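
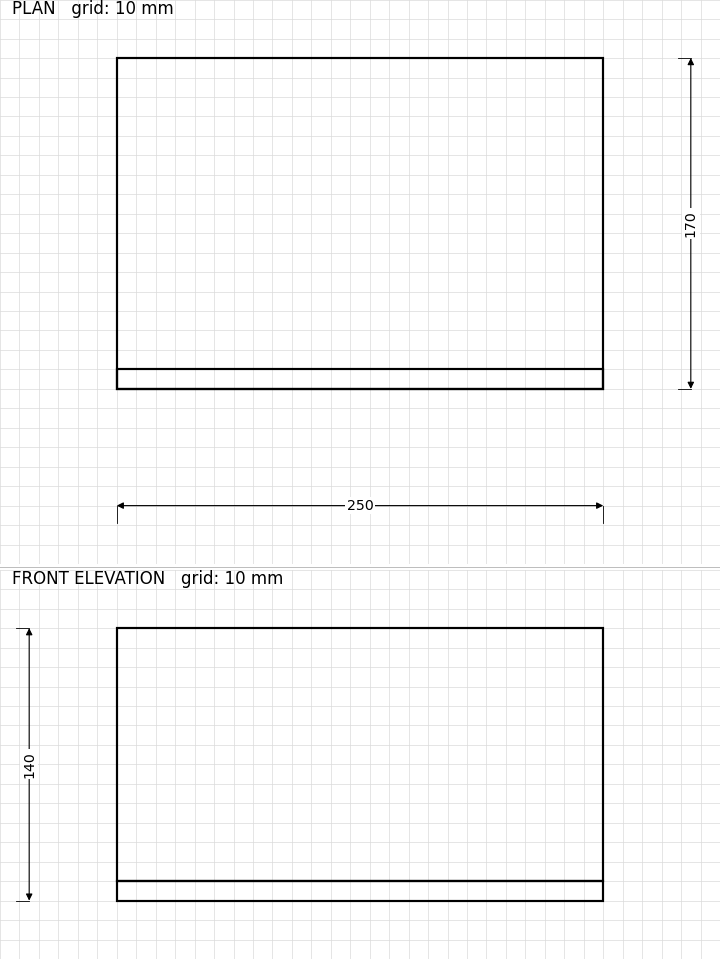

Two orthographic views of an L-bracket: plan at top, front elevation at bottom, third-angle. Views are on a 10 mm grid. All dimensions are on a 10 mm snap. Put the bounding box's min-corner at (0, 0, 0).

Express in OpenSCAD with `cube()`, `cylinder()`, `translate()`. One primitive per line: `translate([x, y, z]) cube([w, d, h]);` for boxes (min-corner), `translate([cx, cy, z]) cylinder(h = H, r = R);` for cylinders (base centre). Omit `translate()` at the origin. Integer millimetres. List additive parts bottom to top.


cube([250, 170, 10]);
translate([0, 0, 10]) cube([250, 10, 130]);


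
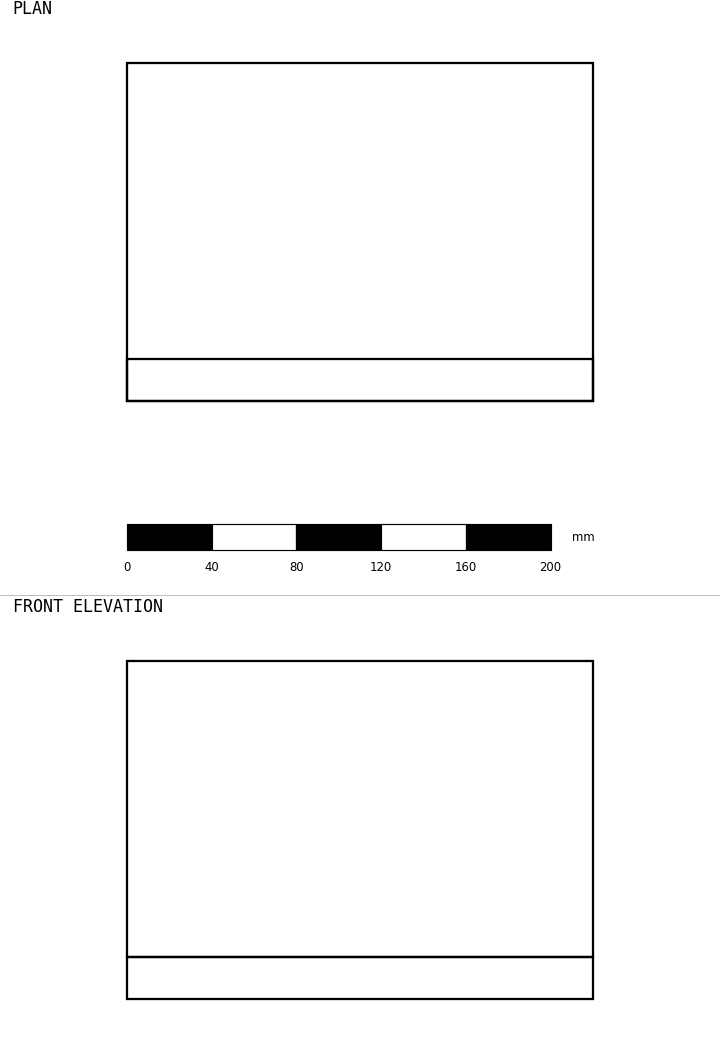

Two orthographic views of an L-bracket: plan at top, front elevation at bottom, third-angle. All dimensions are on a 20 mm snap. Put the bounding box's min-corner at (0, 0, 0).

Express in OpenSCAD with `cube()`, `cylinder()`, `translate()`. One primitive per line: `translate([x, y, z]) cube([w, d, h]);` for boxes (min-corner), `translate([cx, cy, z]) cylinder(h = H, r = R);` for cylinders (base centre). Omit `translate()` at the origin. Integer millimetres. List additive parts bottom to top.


cube([220, 160, 20]);
translate([0, 0, 20]) cube([220, 20, 140]);


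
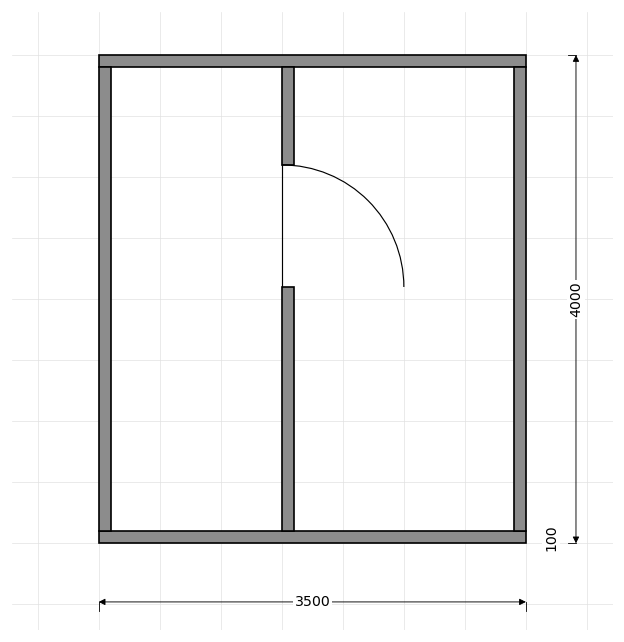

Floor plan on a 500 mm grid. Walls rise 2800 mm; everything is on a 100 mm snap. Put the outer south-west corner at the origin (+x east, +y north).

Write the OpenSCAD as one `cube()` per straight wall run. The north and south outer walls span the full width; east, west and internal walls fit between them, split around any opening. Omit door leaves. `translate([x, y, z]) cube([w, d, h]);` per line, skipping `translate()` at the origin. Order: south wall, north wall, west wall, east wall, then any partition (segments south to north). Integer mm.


cube([3500, 100, 2800]);
translate([0, 3900, 0]) cube([3500, 100, 2800]);
translate([0, 100, 0]) cube([100, 3800, 2800]);
translate([3400, 100, 0]) cube([100, 3800, 2800]);
translate([1500, 100, 0]) cube([100, 2000, 2800]);
translate([1500, 3100, 0]) cube([100, 800, 2800]);


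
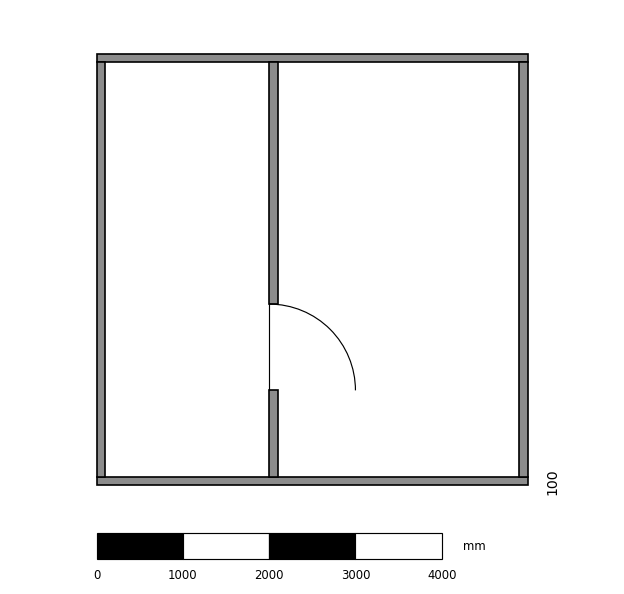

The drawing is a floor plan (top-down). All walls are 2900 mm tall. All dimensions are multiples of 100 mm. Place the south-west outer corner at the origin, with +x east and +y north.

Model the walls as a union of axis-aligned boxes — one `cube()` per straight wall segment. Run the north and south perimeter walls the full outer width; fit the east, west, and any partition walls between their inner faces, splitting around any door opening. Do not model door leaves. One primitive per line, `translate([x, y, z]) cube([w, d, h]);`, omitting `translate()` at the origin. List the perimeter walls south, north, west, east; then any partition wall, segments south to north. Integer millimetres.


cube([5000, 100, 2900]);
translate([0, 4900, 0]) cube([5000, 100, 2900]);
translate([0, 100, 0]) cube([100, 4800, 2900]);
translate([4900, 100, 0]) cube([100, 4800, 2900]);
translate([2000, 100, 0]) cube([100, 1000, 2900]);
translate([2000, 2100, 0]) cube([100, 2800, 2900]);


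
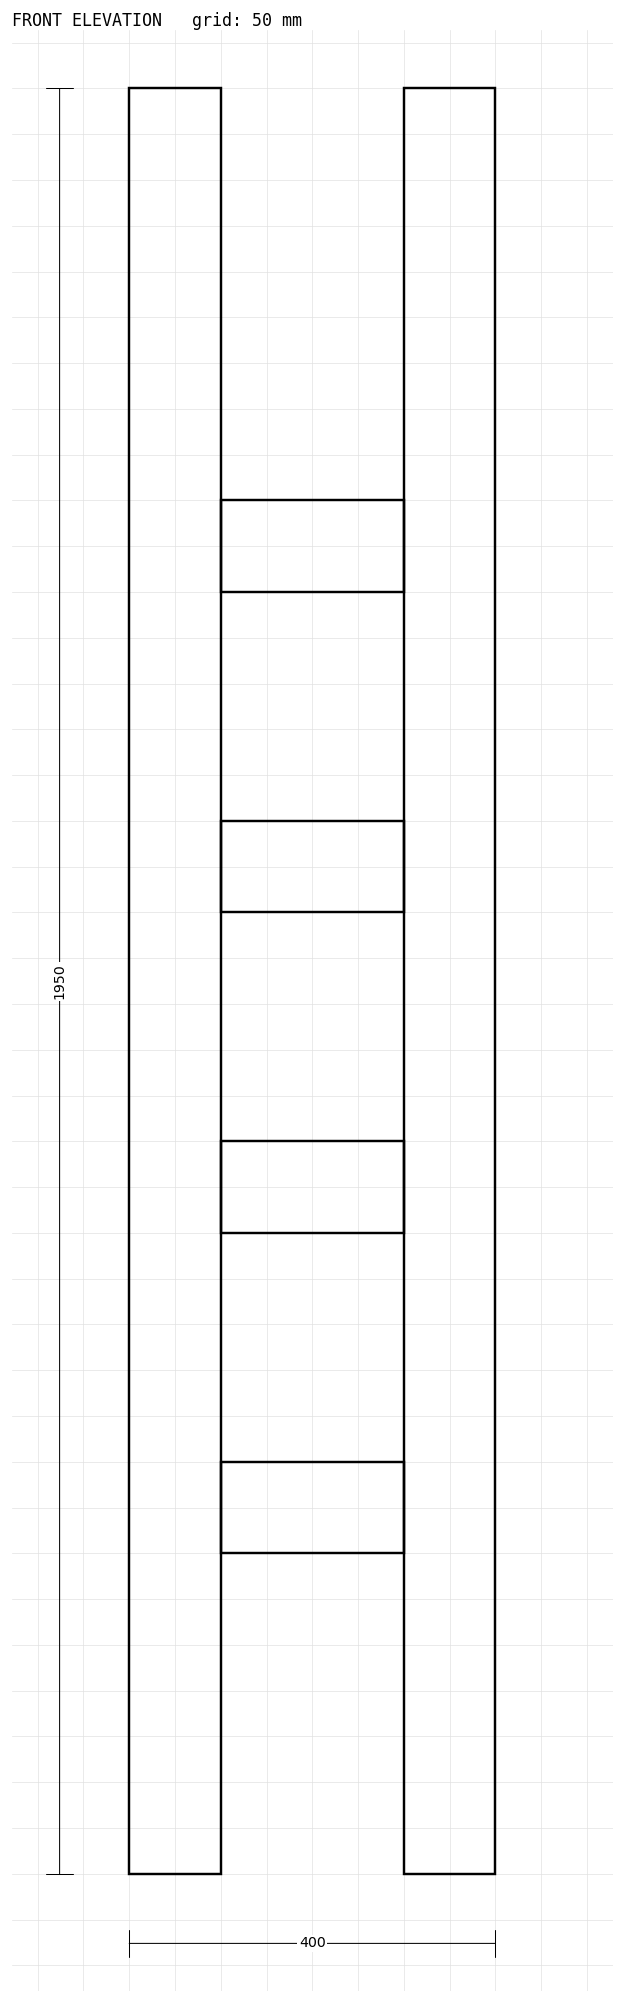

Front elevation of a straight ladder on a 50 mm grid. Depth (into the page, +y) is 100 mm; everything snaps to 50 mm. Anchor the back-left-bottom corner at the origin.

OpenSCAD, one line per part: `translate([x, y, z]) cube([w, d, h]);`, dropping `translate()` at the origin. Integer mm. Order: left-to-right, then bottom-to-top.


cube([100, 100, 1950]);
translate([100, 0, 350]) cube([200, 100, 100]);
translate([100, 0, 700]) cube([200, 100, 100]);
translate([100, 0, 1050]) cube([200, 100, 100]);
translate([100, 0, 1400]) cube([200, 100, 100]);
translate([300, 0, 0]) cube([100, 100, 1950]);


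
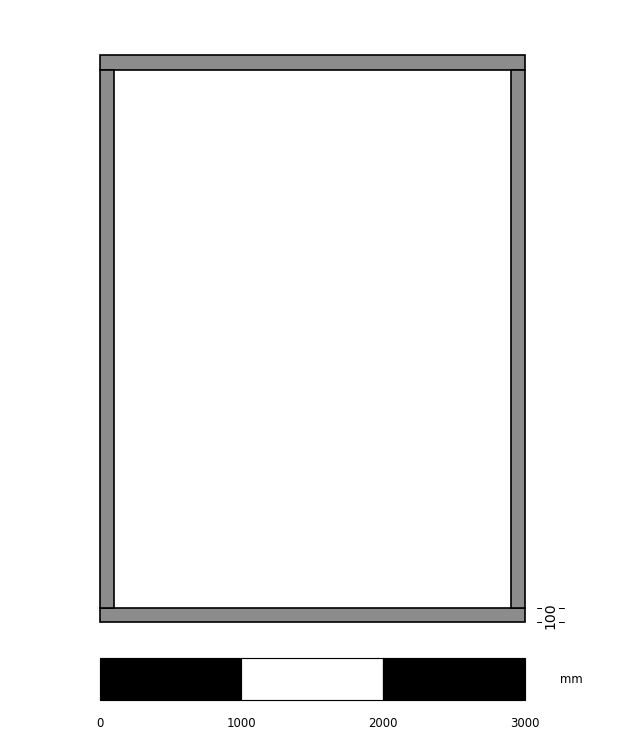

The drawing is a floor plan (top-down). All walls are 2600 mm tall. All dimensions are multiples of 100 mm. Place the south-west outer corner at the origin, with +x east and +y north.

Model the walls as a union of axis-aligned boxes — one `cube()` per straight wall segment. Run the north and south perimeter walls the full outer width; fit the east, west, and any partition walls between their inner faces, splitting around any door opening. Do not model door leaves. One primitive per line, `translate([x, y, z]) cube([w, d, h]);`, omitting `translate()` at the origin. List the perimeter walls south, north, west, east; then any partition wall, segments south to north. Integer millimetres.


cube([3000, 100, 2600]);
translate([0, 3900, 0]) cube([3000, 100, 2600]);
translate([0, 100, 0]) cube([100, 3800, 2600]);
translate([2900, 100, 0]) cube([100, 3800, 2600]);


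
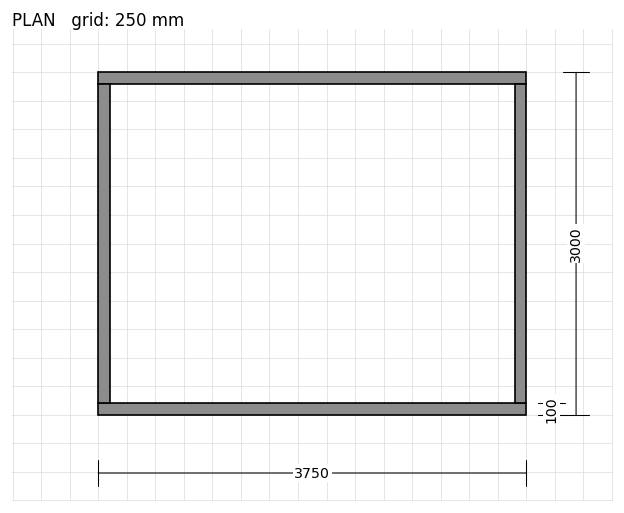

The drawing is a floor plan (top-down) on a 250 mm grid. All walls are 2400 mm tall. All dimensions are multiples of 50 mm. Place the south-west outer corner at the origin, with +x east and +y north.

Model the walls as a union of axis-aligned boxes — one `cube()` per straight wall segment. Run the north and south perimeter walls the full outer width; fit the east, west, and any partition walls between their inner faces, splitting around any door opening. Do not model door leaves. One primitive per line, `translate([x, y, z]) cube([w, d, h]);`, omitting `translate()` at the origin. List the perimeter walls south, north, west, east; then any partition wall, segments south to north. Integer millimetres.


cube([3750, 100, 2400]);
translate([0, 2900, 0]) cube([3750, 100, 2400]);
translate([0, 100, 0]) cube([100, 2800, 2400]);
translate([3650, 100, 0]) cube([100, 2800, 2400]);


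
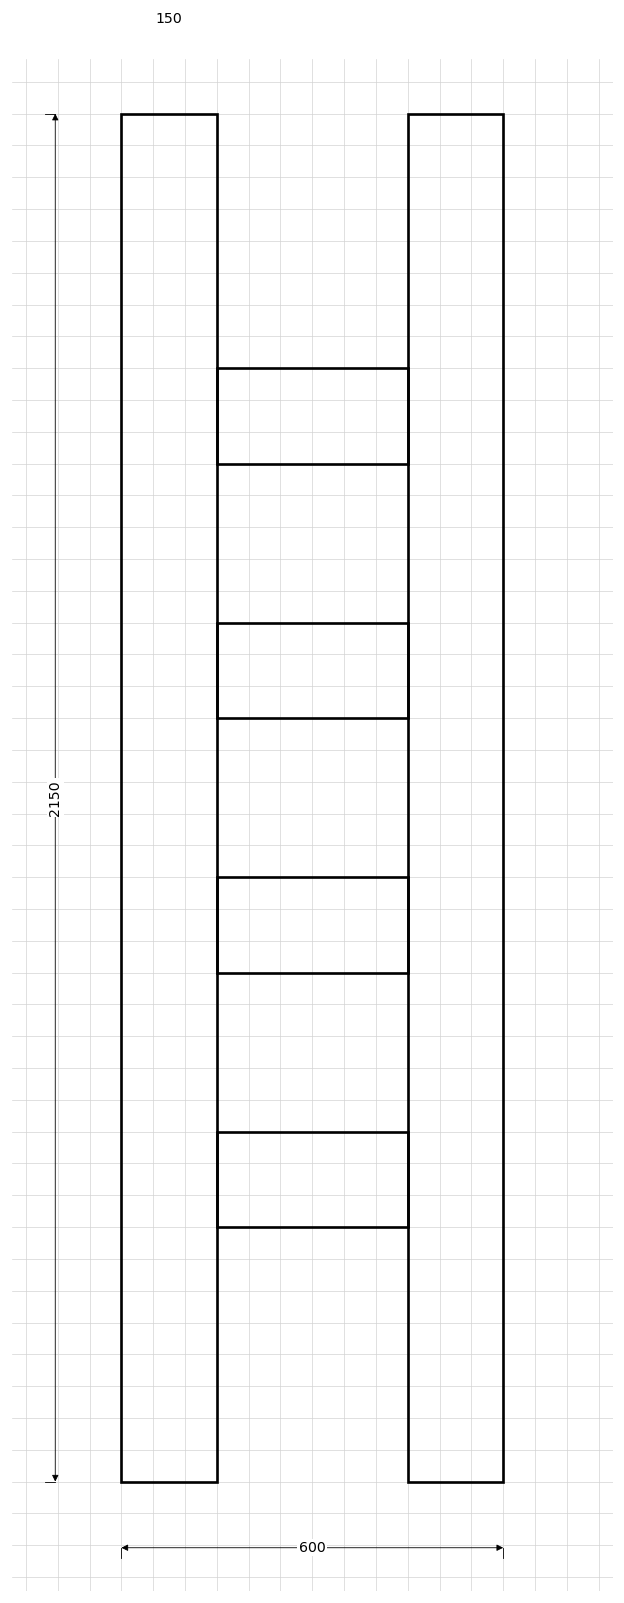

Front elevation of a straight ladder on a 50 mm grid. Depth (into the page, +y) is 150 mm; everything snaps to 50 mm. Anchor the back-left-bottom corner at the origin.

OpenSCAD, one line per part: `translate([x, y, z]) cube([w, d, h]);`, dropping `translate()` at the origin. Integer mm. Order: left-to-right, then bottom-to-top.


cube([150, 150, 2150]);
translate([150, 0, 400]) cube([300, 150, 150]);
translate([150, 0, 800]) cube([300, 150, 150]);
translate([150, 0, 1200]) cube([300, 150, 150]);
translate([150, 0, 1600]) cube([300, 150, 150]);
translate([450, 0, 0]) cube([150, 150, 2150]);


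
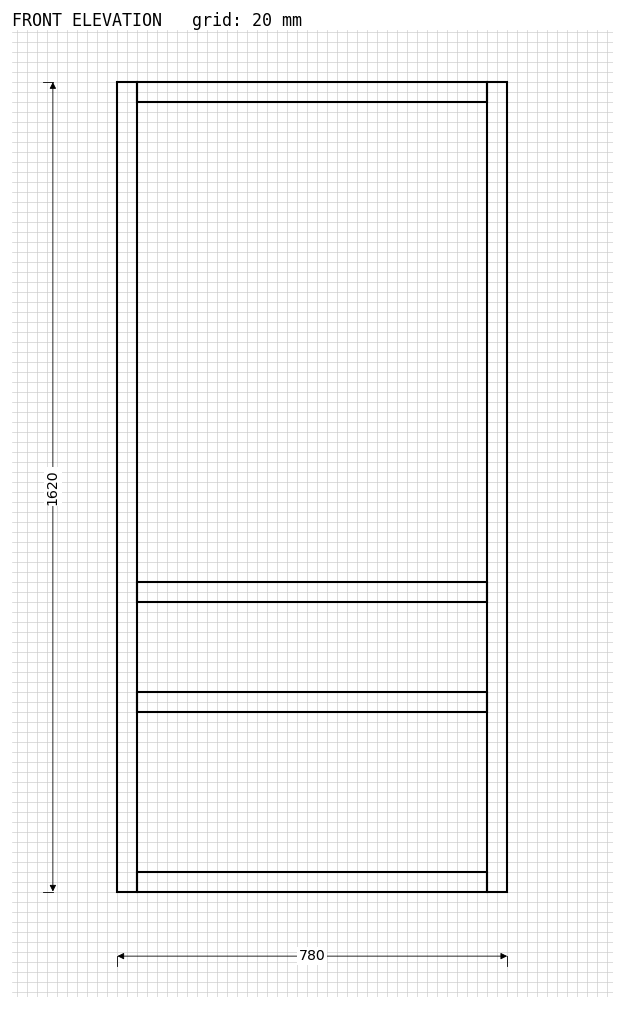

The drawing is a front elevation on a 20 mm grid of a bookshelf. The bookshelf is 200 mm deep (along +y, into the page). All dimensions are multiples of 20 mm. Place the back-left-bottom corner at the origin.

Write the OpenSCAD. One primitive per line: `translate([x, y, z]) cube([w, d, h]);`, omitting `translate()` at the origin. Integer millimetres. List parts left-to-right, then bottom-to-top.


cube([40, 200, 1620]);
translate([40, 0, 0]) cube([700, 200, 40]);
translate([40, 0, 360]) cube([700, 200, 40]);
translate([40, 0, 580]) cube([700, 200, 40]);
translate([40, 0, 1580]) cube([700, 200, 40]);
translate([740, 0, 0]) cube([40, 200, 1620]);


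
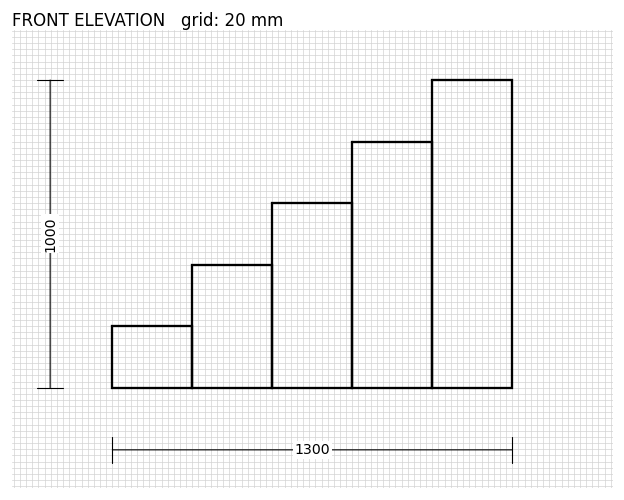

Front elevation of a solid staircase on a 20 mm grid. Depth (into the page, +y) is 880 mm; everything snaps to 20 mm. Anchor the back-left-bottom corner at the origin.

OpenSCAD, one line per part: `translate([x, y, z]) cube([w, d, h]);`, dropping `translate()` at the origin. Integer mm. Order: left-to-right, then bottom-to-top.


cube([260, 880, 200]);
translate([260, 0, 0]) cube([260, 880, 400]);
translate([520, 0, 0]) cube([260, 880, 600]);
translate([780, 0, 0]) cube([260, 880, 800]);
translate([1040, 0, 0]) cube([260, 880, 1000]);


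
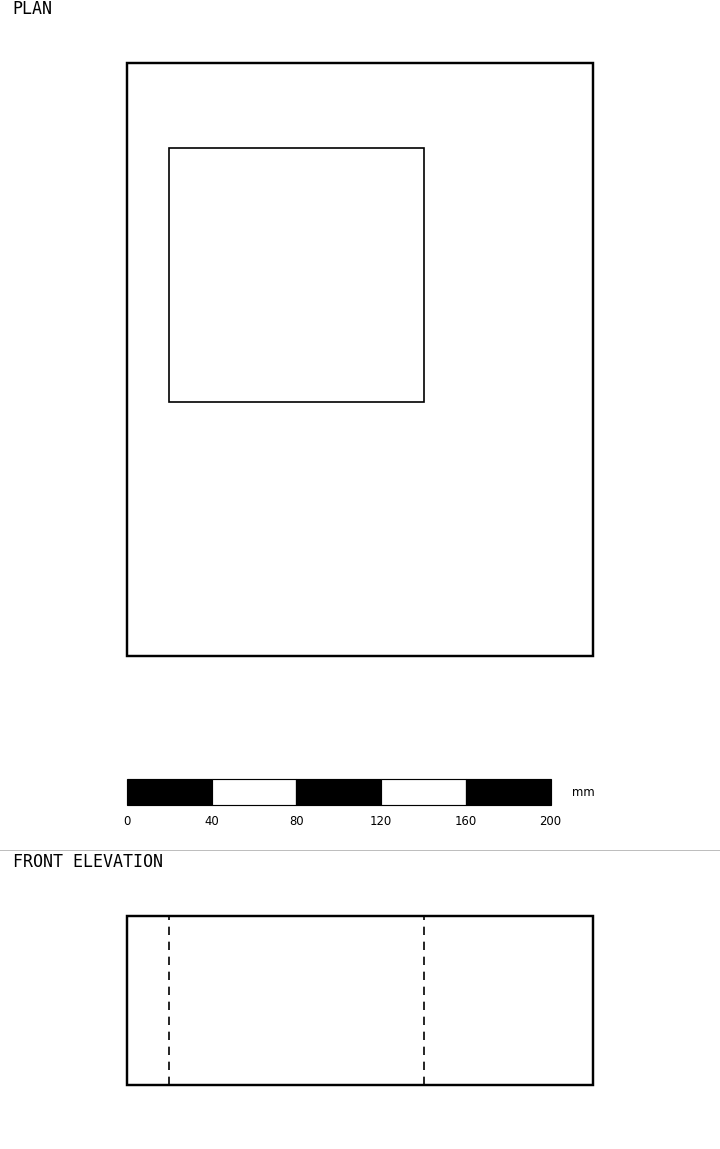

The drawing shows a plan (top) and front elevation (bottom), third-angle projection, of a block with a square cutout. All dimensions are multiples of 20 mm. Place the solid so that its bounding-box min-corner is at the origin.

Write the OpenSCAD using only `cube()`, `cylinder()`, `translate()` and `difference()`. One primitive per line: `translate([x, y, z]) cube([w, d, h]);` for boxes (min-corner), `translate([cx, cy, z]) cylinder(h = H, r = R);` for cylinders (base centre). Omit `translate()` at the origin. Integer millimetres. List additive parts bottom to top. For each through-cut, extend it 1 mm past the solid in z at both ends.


difference() {
  cube([220, 280, 80]);
  translate([20, 120, -1]) cube([120, 120, 82]);
}


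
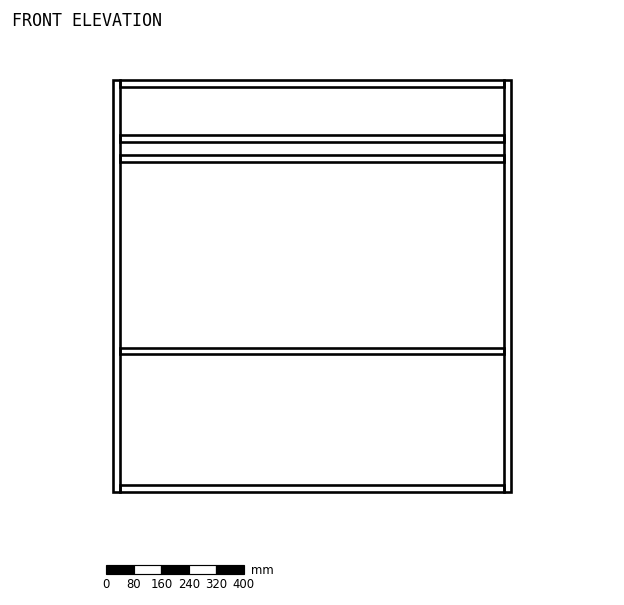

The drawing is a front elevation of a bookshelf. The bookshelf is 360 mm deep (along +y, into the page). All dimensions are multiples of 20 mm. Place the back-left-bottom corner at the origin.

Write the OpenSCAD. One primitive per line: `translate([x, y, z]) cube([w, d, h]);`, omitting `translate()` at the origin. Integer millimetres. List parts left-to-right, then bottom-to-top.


cube([20, 360, 1200]);
translate([20, 0, 0]) cube([1120, 360, 20]);
translate([20, 0, 400]) cube([1120, 360, 20]);
translate([20, 0, 960]) cube([1120, 360, 20]);
translate([20, 0, 1020]) cube([1120, 360, 20]);
translate([20, 0, 1180]) cube([1120, 360, 20]);
translate([1140, 0, 0]) cube([20, 360, 1200]);


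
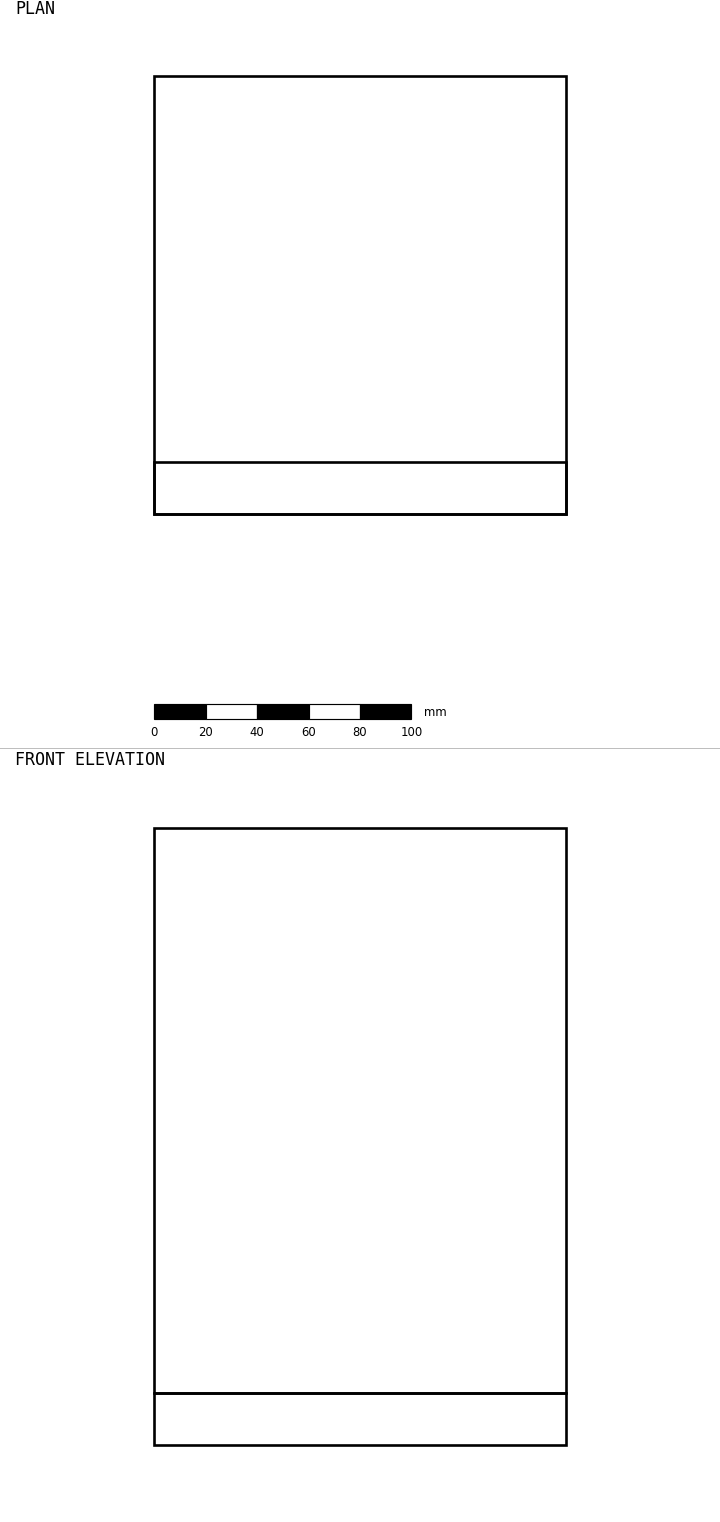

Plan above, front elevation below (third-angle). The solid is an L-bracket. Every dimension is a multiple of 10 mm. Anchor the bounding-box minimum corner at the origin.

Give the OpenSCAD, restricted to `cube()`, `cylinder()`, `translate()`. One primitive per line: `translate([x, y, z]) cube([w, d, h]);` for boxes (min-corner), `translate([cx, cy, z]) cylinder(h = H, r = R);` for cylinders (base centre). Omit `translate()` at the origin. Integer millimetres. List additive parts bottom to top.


cube([160, 170, 20]);
translate([0, 0, 20]) cube([160, 20, 220]);


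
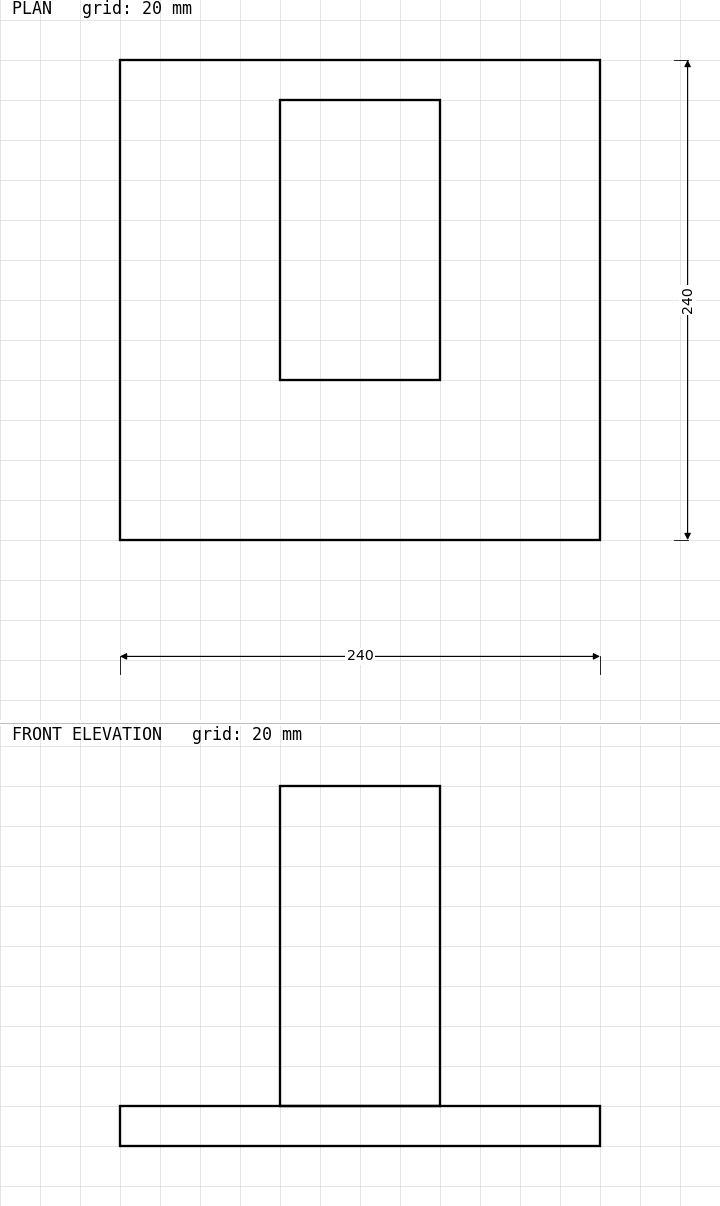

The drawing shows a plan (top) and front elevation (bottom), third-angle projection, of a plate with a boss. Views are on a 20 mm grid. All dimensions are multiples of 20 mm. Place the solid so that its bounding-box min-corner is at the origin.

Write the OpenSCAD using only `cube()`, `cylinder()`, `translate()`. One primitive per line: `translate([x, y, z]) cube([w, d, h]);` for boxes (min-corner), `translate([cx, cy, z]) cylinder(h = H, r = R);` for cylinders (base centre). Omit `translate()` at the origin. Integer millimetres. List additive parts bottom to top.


cube([240, 240, 20]);
translate([80, 80, 20]) cube([80, 140, 160]);


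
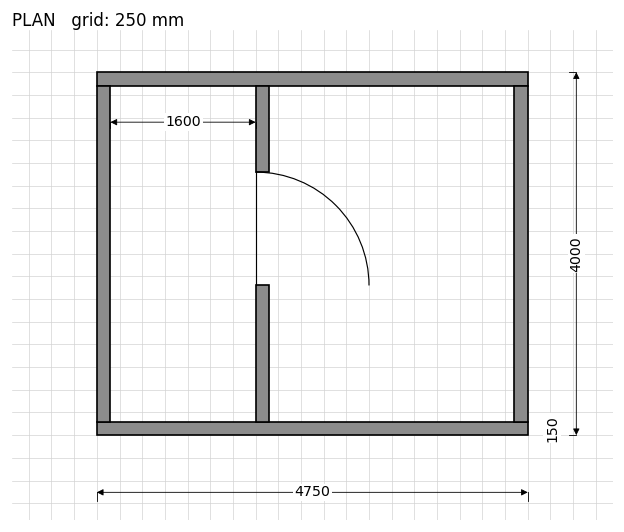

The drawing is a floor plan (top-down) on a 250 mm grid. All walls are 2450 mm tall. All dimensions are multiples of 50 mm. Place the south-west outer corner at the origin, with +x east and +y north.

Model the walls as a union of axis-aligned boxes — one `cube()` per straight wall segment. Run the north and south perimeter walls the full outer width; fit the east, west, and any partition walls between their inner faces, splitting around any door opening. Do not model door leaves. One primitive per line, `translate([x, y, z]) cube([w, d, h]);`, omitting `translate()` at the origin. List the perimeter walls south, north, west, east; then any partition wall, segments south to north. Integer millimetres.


cube([4750, 150, 2450]);
translate([0, 3850, 0]) cube([4750, 150, 2450]);
translate([0, 150, 0]) cube([150, 3700, 2450]);
translate([4600, 150, 0]) cube([150, 3700, 2450]);
translate([1750, 150, 0]) cube([150, 1500, 2450]);
translate([1750, 2900, 0]) cube([150, 950, 2450]);


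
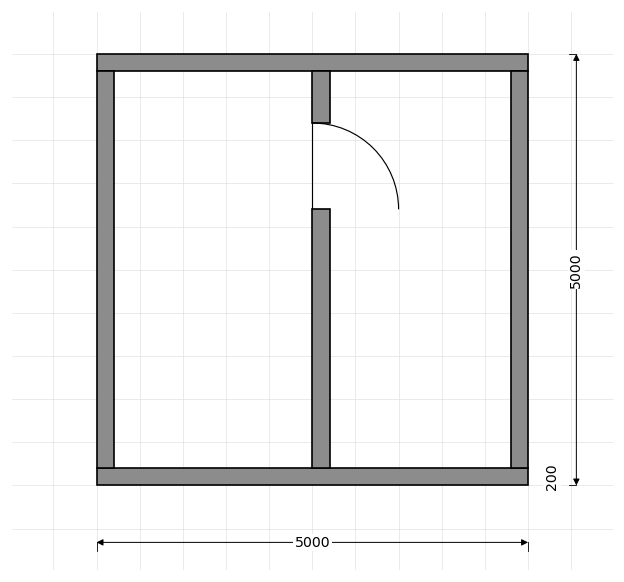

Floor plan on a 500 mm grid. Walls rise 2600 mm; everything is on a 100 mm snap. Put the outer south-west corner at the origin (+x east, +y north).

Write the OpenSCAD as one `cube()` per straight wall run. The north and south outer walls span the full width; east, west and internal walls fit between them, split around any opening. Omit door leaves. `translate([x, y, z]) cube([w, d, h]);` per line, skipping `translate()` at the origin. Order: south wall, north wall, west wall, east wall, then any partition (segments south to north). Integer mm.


cube([5000, 200, 2600]);
translate([0, 4800, 0]) cube([5000, 200, 2600]);
translate([0, 200, 0]) cube([200, 4600, 2600]);
translate([4800, 200, 0]) cube([200, 4600, 2600]);
translate([2500, 200, 0]) cube([200, 3000, 2600]);
translate([2500, 4200, 0]) cube([200, 600, 2600]);


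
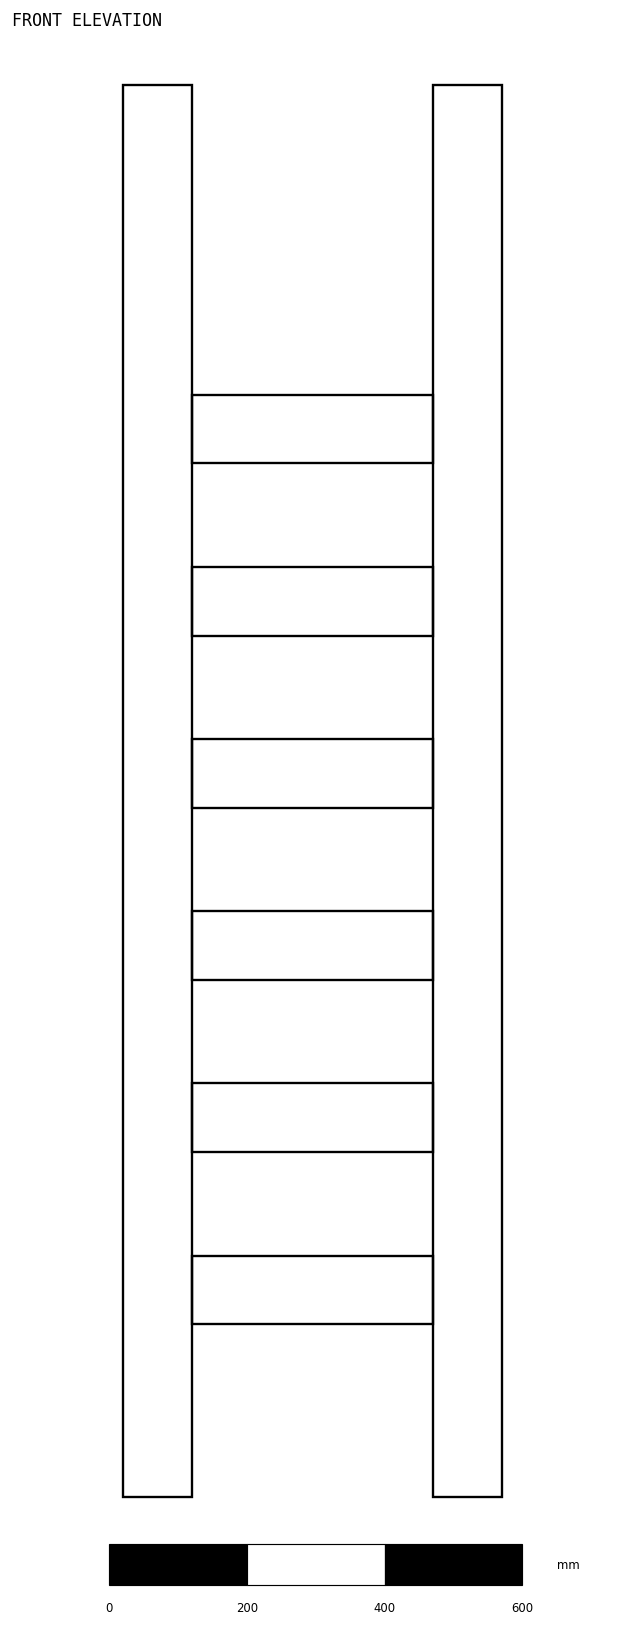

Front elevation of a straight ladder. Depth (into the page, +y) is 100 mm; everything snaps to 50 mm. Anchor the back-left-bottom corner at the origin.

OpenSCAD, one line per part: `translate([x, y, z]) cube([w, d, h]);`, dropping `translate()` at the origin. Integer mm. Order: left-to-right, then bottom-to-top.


cube([100, 100, 2050]);
translate([100, 0, 250]) cube([350, 100, 100]);
translate([100, 0, 500]) cube([350, 100, 100]);
translate([100, 0, 750]) cube([350, 100, 100]);
translate([100, 0, 1000]) cube([350, 100, 100]);
translate([100, 0, 1250]) cube([350, 100, 100]);
translate([100, 0, 1500]) cube([350, 100, 100]);
translate([450, 0, 0]) cube([100, 100, 2050]);


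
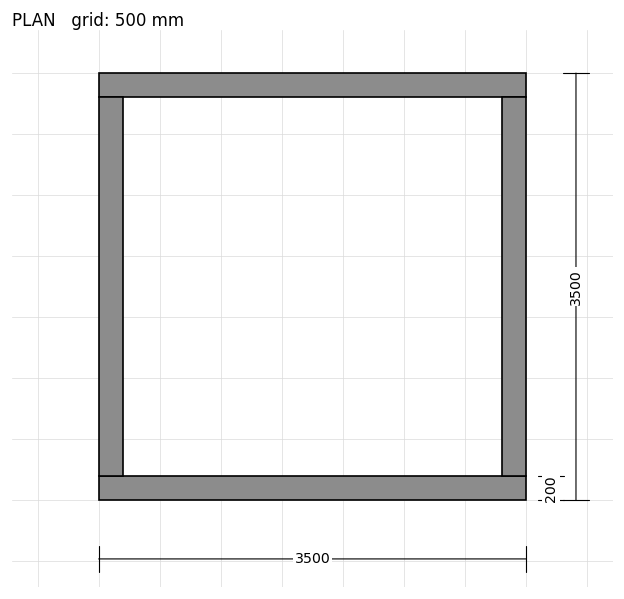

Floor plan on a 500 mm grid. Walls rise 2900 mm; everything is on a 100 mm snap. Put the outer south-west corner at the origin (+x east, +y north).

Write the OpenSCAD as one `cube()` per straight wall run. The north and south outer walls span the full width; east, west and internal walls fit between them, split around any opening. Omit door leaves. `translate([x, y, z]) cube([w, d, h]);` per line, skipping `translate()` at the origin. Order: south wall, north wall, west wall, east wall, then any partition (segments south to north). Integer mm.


cube([3500, 200, 2900]);
translate([0, 3300, 0]) cube([3500, 200, 2900]);
translate([0, 200, 0]) cube([200, 3100, 2900]);
translate([3300, 200, 0]) cube([200, 3100, 2900]);


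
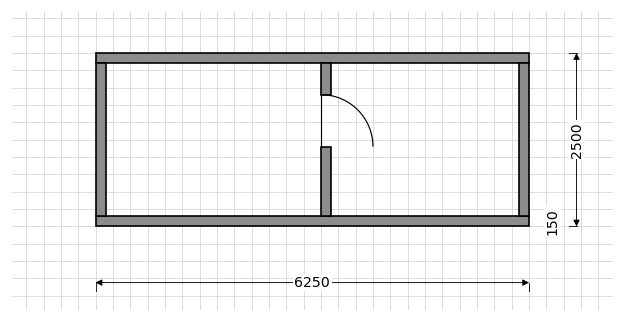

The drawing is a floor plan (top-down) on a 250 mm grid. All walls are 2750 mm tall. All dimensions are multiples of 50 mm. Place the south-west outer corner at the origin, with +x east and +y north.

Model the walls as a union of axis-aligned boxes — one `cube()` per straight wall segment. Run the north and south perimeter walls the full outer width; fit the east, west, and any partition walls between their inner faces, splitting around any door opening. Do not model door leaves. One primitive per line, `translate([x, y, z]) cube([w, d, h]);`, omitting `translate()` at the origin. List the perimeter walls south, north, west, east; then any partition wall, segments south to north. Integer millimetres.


cube([6250, 150, 2750]);
translate([0, 2350, 0]) cube([6250, 150, 2750]);
translate([0, 150, 0]) cube([150, 2200, 2750]);
translate([6100, 150, 0]) cube([150, 2200, 2750]);
translate([3250, 150, 0]) cube([150, 1000, 2750]);
translate([3250, 1900, 0]) cube([150, 450, 2750]);


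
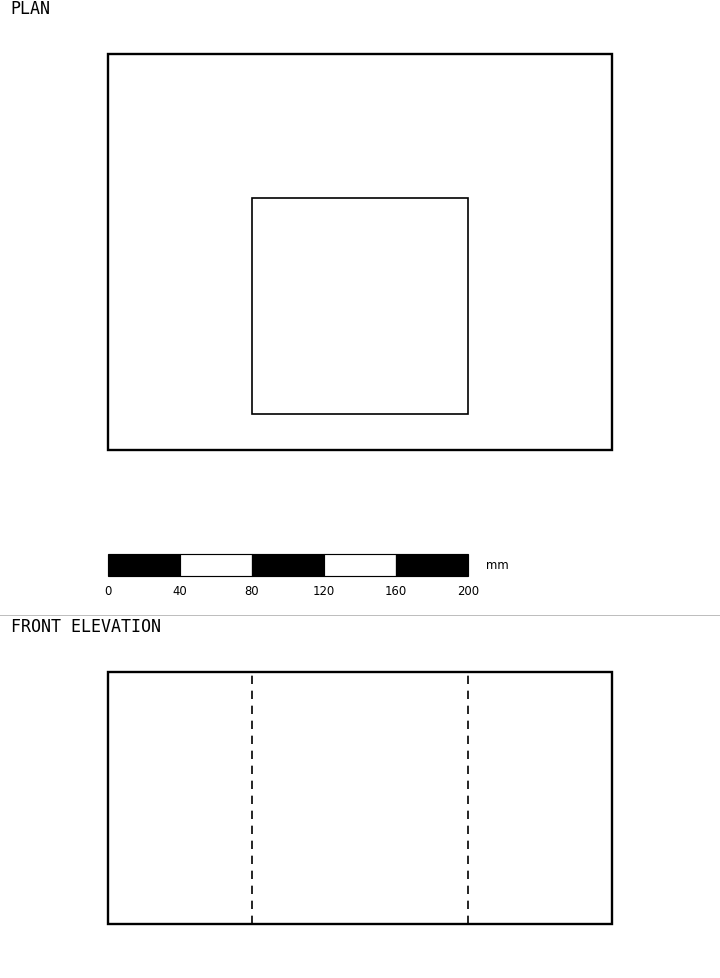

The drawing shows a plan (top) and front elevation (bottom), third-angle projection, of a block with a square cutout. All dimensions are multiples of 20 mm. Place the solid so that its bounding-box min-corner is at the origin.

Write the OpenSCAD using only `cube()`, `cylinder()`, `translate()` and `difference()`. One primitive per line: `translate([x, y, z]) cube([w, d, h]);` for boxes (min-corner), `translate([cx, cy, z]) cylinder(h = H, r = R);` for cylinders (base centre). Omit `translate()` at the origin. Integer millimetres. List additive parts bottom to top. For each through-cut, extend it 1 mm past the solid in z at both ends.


difference() {
  cube([280, 220, 140]);
  translate([80, 20, -1]) cube([120, 120, 142]);
}


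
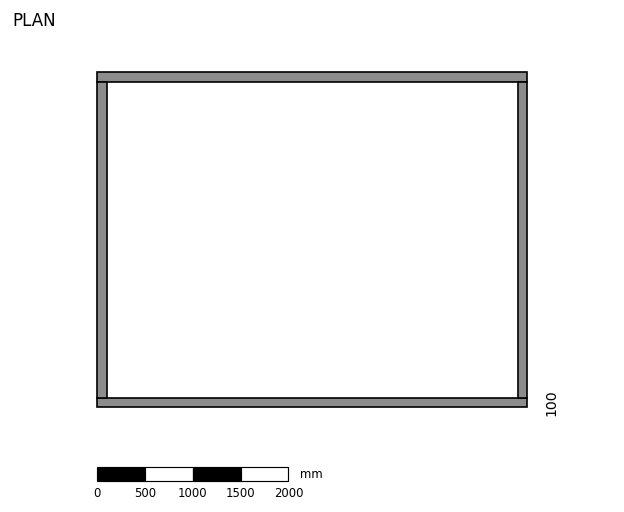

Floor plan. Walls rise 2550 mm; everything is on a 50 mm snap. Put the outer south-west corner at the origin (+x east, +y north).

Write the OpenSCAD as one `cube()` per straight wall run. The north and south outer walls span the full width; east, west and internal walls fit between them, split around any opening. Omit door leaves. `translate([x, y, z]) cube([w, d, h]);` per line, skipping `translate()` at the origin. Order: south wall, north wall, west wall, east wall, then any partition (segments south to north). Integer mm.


cube([4500, 100, 2550]);
translate([0, 3400, 0]) cube([4500, 100, 2550]);
translate([0, 100, 0]) cube([100, 3300, 2550]);
translate([4400, 100, 0]) cube([100, 3300, 2550]);


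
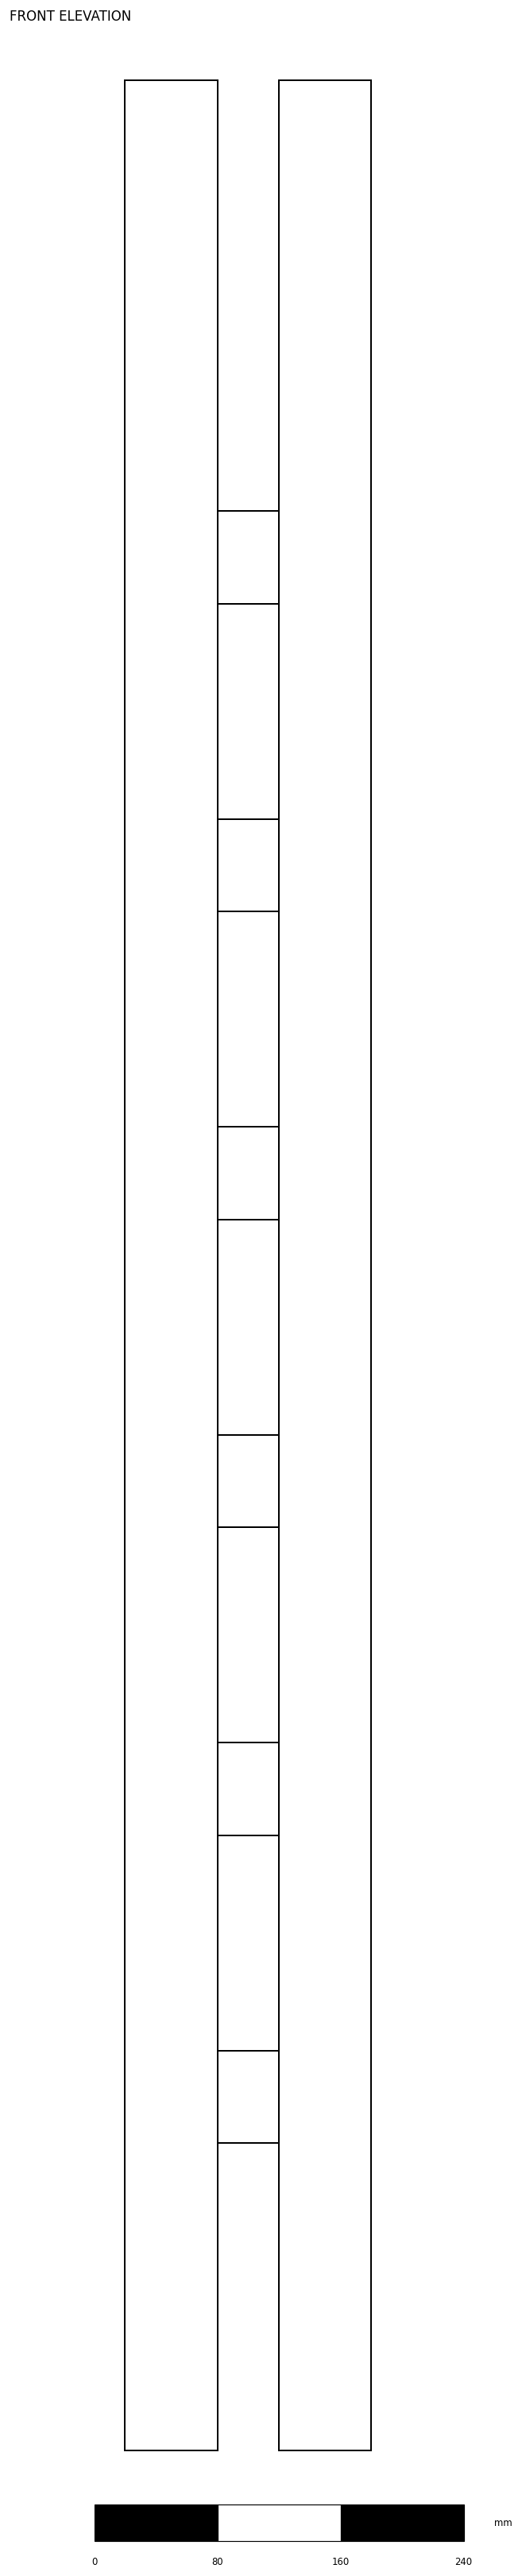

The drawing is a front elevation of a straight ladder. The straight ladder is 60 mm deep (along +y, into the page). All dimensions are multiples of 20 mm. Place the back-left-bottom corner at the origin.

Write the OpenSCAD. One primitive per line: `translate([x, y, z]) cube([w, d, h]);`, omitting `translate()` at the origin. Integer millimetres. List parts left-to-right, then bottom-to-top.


cube([60, 60, 1540]);
translate([60, 0, 200]) cube([40, 60, 60]);
translate([60, 0, 400]) cube([40, 60, 60]);
translate([60, 0, 600]) cube([40, 60, 60]);
translate([60, 0, 800]) cube([40, 60, 60]);
translate([60, 0, 1000]) cube([40, 60, 60]);
translate([60, 0, 1200]) cube([40, 60, 60]);
translate([100, 0, 0]) cube([60, 60, 1540]);


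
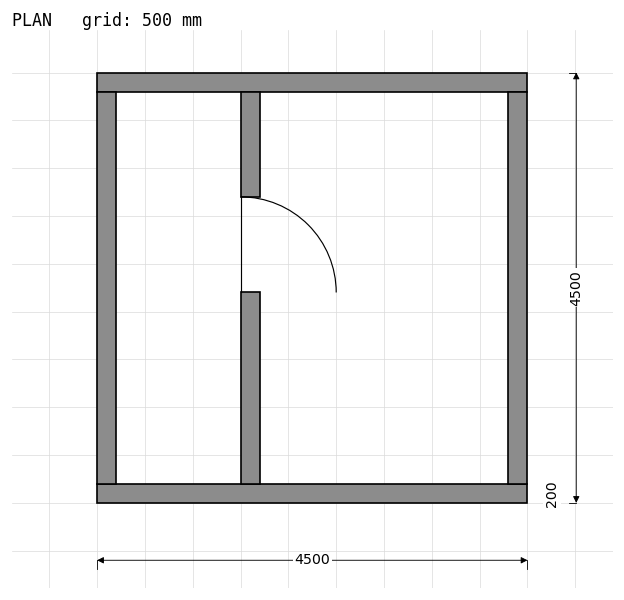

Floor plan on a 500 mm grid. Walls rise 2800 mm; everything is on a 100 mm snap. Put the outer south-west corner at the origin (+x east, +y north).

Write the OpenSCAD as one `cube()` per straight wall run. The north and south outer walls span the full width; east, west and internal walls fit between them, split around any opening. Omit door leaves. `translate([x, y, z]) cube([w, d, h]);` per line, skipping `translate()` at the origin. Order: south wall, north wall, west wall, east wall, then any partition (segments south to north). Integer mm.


cube([4500, 200, 2800]);
translate([0, 4300, 0]) cube([4500, 200, 2800]);
translate([0, 200, 0]) cube([200, 4100, 2800]);
translate([4300, 200, 0]) cube([200, 4100, 2800]);
translate([1500, 200, 0]) cube([200, 2000, 2800]);
translate([1500, 3200, 0]) cube([200, 1100, 2800]);


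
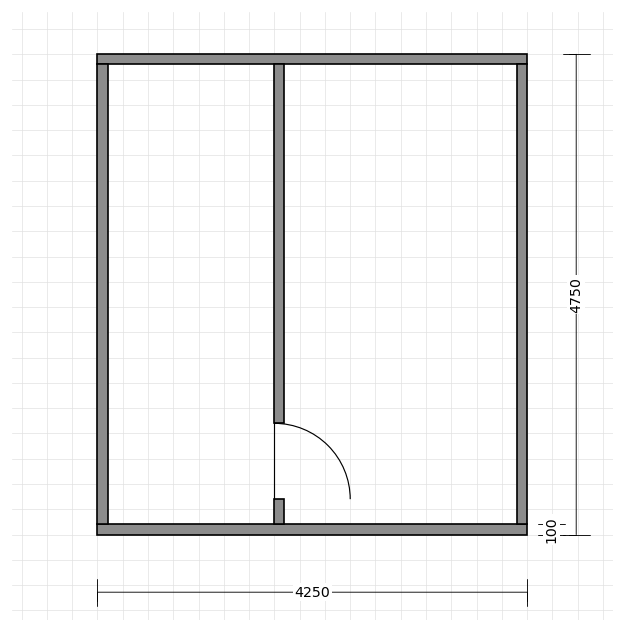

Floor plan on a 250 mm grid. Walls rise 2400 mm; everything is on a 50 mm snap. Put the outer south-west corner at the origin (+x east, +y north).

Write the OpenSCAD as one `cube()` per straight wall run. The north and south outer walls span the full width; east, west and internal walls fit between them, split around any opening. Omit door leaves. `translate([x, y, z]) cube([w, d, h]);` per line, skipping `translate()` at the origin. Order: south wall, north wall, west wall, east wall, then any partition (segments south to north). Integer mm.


cube([4250, 100, 2400]);
translate([0, 4650, 0]) cube([4250, 100, 2400]);
translate([0, 100, 0]) cube([100, 4550, 2400]);
translate([4150, 100, 0]) cube([100, 4550, 2400]);
translate([1750, 100, 0]) cube([100, 250, 2400]);
translate([1750, 1100, 0]) cube([100, 3550, 2400]);


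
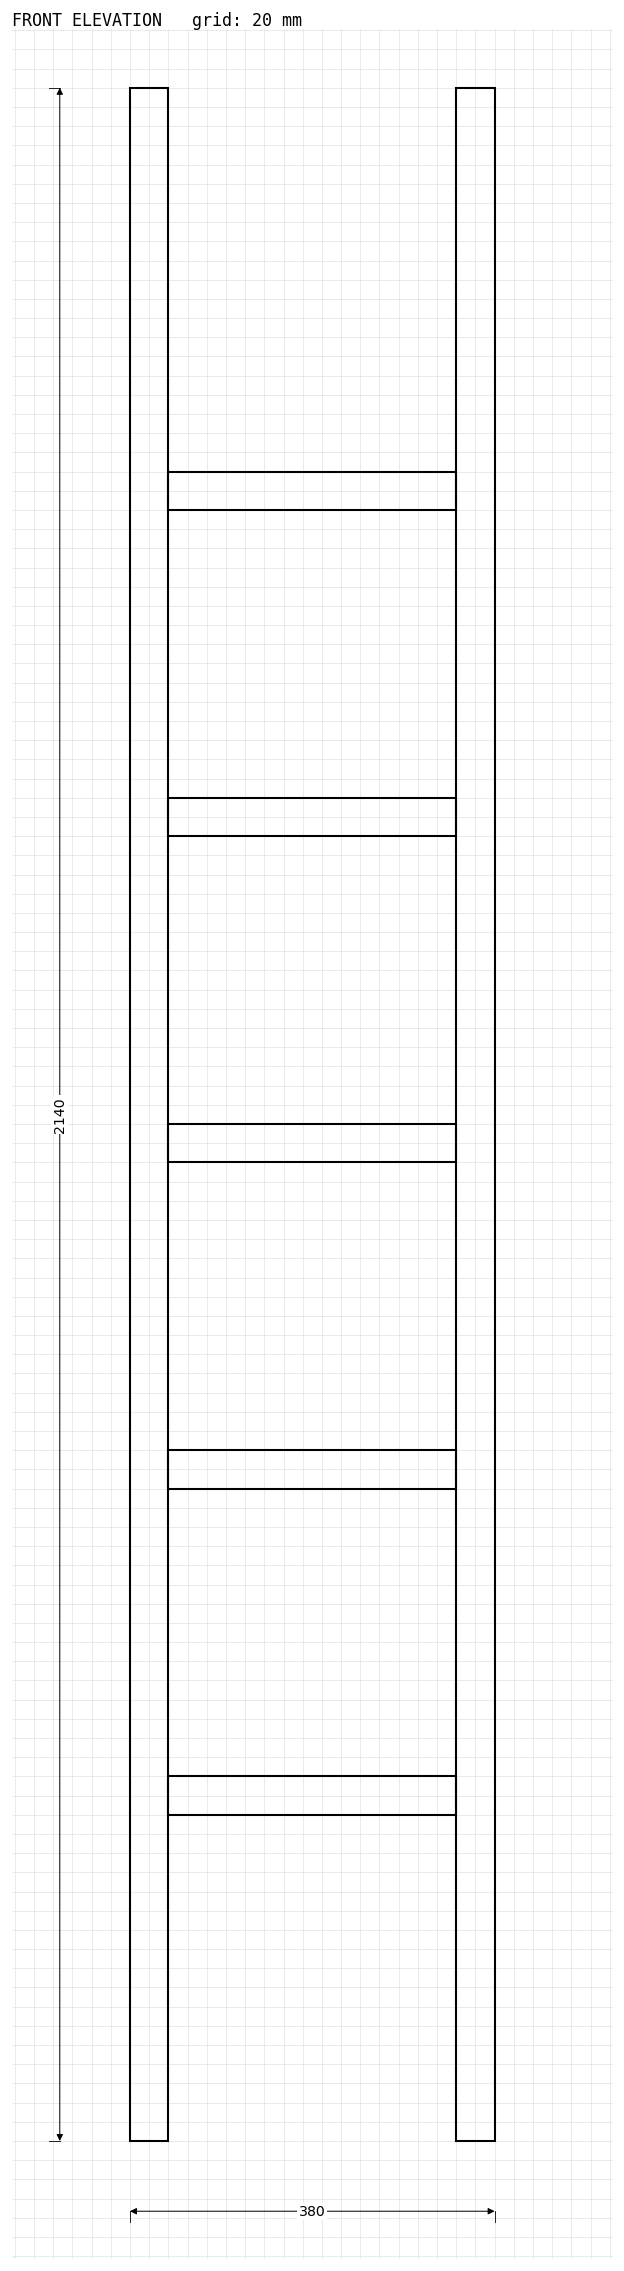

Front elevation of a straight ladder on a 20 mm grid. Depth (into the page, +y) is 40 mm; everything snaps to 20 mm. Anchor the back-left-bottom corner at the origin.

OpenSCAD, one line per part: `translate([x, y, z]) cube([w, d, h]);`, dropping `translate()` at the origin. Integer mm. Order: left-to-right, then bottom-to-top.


cube([40, 40, 2140]);
translate([40, 0, 340]) cube([300, 40, 40]);
translate([40, 0, 680]) cube([300, 40, 40]);
translate([40, 0, 1020]) cube([300, 40, 40]);
translate([40, 0, 1360]) cube([300, 40, 40]);
translate([40, 0, 1700]) cube([300, 40, 40]);
translate([340, 0, 0]) cube([40, 40, 2140]);


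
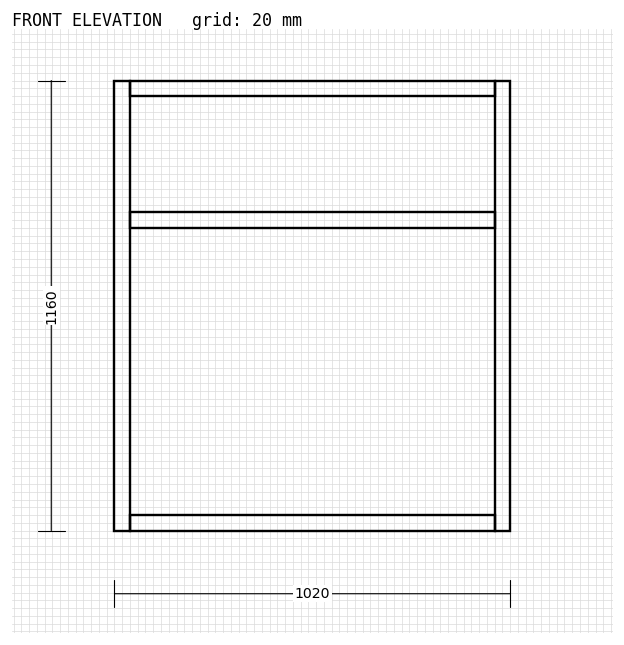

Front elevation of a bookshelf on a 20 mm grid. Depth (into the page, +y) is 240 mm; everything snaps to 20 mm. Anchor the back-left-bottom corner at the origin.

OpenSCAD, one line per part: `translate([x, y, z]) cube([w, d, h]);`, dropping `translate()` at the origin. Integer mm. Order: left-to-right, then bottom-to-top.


cube([40, 240, 1160]);
translate([40, 0, 0]) cube([940, 240, 40]);
translate([40, 0, 780]) cube([940, 240, 40]);
translate([40, 0, 1120]) cube([940, 240, 40]);
translate([980, 0, 0]) cube([40, 240, 1160]);


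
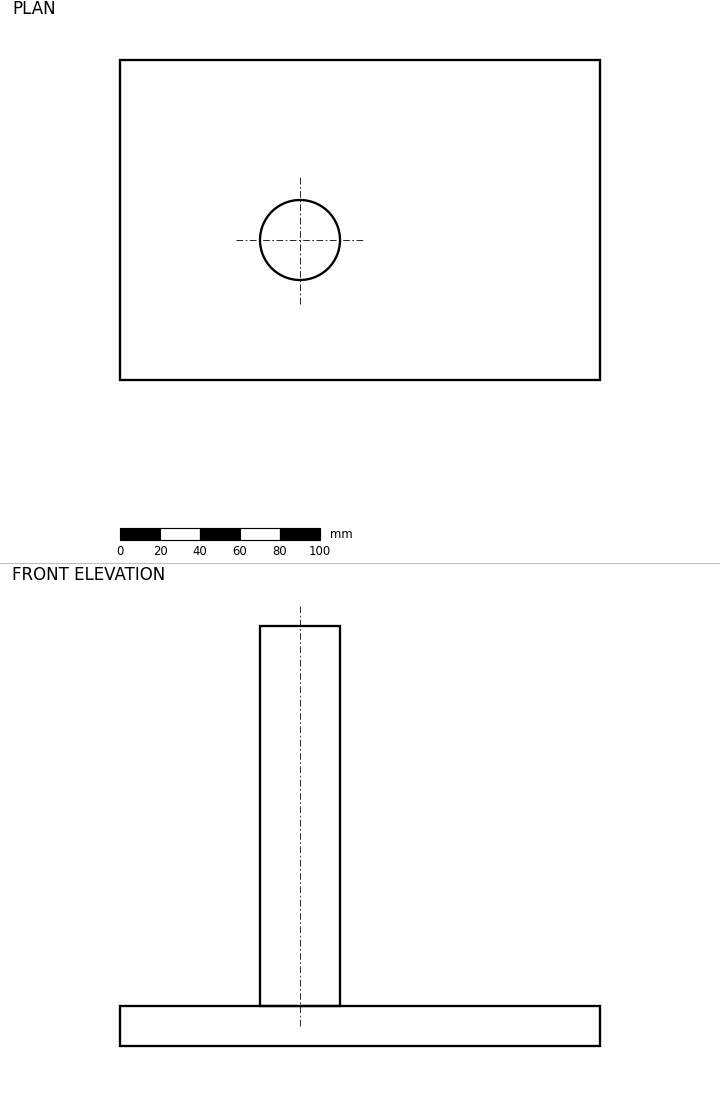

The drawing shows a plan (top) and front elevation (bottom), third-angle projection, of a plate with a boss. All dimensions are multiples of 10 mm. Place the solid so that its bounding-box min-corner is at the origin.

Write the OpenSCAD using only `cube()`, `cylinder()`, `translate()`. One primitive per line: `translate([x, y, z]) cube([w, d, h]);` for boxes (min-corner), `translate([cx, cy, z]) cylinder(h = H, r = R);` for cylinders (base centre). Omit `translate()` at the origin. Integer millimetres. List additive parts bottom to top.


cube([240, 160, 20]);
translate([90, 70, 20]) cylinder(h = 190, r = 20);


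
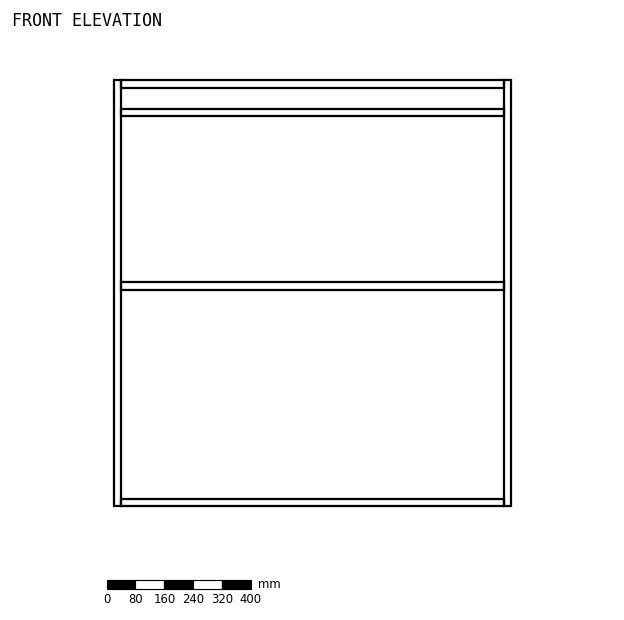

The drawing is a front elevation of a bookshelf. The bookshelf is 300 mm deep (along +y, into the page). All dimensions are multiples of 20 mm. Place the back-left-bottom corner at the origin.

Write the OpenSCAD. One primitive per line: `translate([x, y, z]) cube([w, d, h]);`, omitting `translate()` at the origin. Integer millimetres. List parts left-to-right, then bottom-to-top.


cube([20, 300, 1180]);
translate([20, 0, 0]) cube([1060, 300, 20]);
translate([20, 0, 600]) cube([1060, 300, 20]);
translate([20, 0, 1080]) cube([1060, 300, 20]);
translate([20, 0, 1160]) cube([1060, 300, 20]);
translate([1080, 0, 0]) cube([20, 300, 1180]);


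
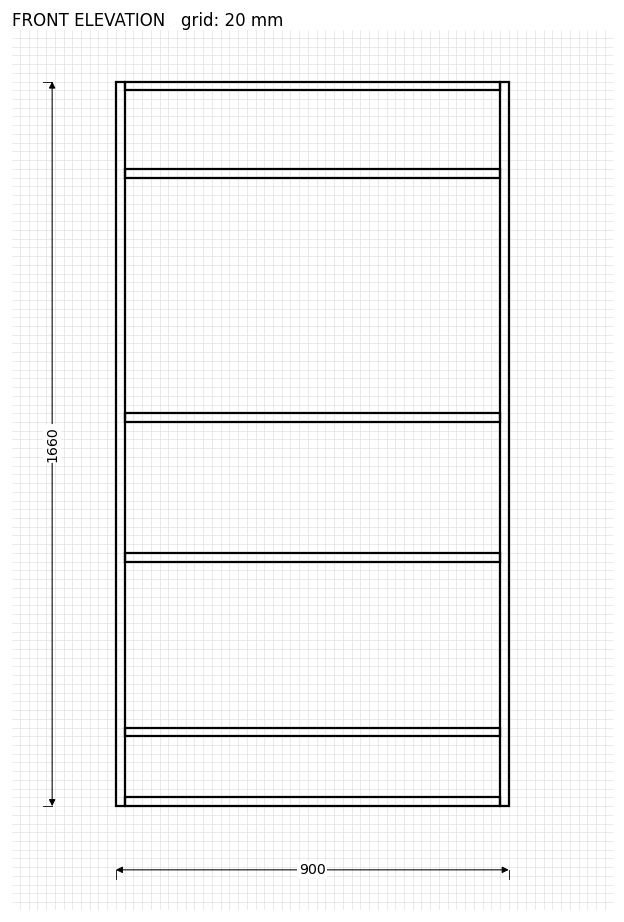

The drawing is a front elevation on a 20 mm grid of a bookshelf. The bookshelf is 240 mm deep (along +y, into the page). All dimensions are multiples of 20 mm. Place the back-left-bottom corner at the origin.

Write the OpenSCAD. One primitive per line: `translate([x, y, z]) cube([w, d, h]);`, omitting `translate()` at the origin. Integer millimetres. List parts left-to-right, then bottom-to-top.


cube([20, 240, 1660]);
translate([20, 0, 0]) cube([860, 240, 20]);
translate([20, 0, 160]) cube([860, 240, 20]);
translate([20, 0, 560]) cube([860, 240, 20]);
translate([20, 0, 880]) cube([860, 240, 20]);
translate([20, 0, 1440]) cube([860, 240, 20]);
translate([20, 0, 1640]) cube([860, 240, 20]);
translate([880, 0, 0]) cube([20, 240, 1660]);


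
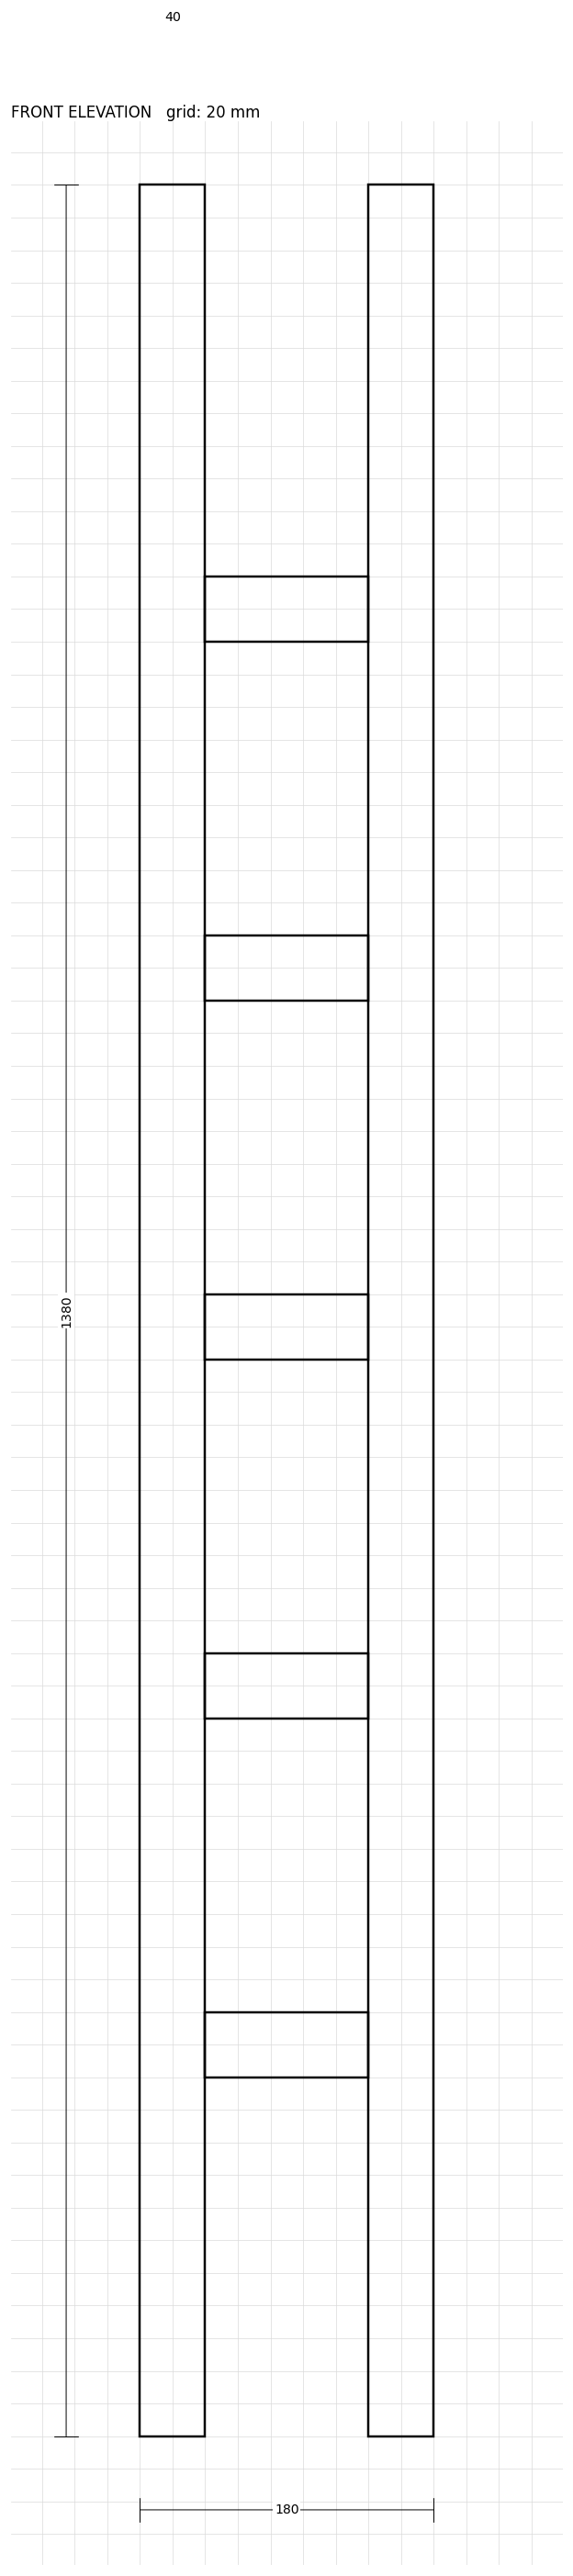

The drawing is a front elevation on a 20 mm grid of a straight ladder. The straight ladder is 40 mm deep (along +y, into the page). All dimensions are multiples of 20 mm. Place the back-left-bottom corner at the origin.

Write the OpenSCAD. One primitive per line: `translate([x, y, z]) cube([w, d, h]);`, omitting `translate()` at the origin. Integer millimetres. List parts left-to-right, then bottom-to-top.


cube([40, 40, 1380]);
translate([40, 0, 220]) cube([100, 40, 40]);
translate([40, 0, 440]) cube([100, 40, 40]);
translate([40, 0, 660]) cube([100, 40, 40]);
translate([40, 0, 880]) cube([100, 40, 40]);
translate([40, 0, 1100]) cube([100, 40, 40]);
translate([140, 0, 0]) cube([40, 40, 1380]);


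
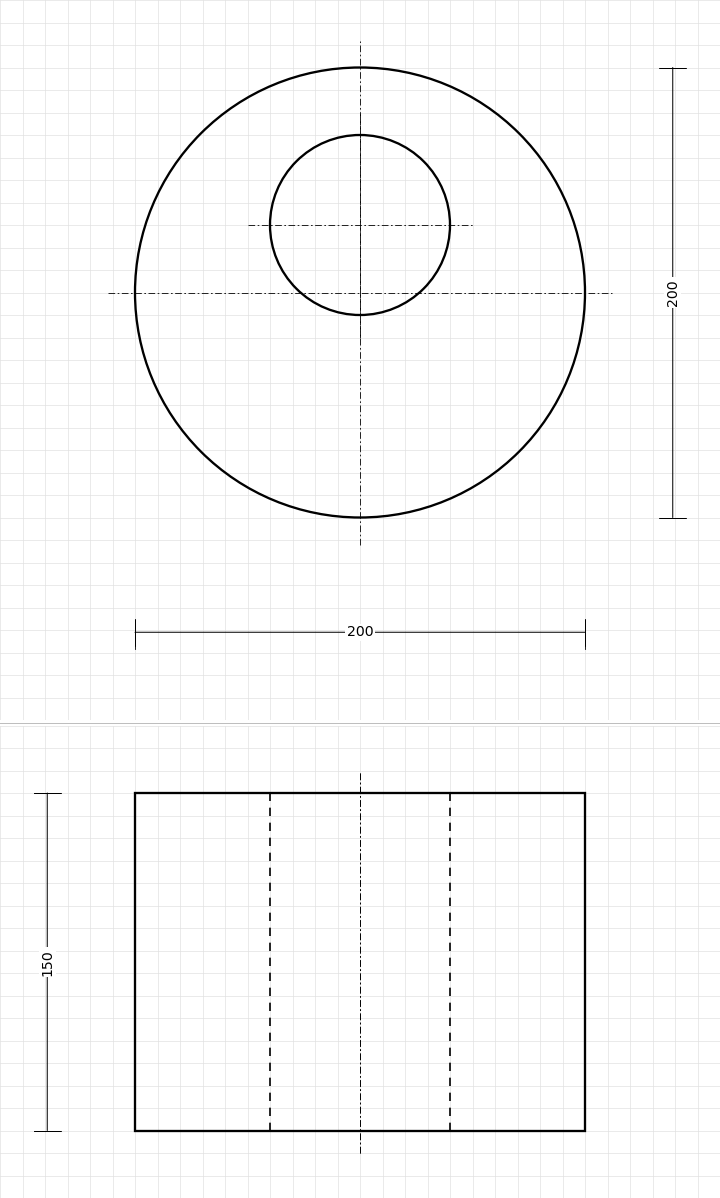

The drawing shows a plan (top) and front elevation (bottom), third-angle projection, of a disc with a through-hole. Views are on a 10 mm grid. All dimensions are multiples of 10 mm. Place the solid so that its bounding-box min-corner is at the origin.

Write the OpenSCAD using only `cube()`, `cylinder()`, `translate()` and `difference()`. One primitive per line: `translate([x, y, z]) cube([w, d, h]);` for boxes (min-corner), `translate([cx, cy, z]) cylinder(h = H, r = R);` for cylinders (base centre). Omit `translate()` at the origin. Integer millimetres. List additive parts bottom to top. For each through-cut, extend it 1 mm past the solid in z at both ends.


difference() {
  translate([100, 100, 0]) cylinder(h = 150, r = 100);
  translate([100, 130, -1]) cylinder(h = 152, r = 40);
}


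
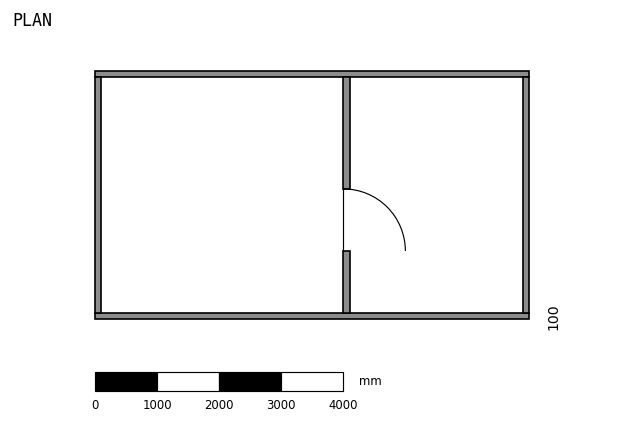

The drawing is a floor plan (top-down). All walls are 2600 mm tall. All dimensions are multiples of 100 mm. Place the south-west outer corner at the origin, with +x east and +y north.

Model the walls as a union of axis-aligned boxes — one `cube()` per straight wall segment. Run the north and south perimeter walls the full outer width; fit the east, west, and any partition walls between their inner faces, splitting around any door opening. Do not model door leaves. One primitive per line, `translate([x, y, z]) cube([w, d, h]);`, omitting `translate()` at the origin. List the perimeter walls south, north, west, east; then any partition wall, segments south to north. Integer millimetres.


cube([7000, 100, 2600]);
translate([0, 3900, 0]) cube([7000, 100, 2600]);
translate([0, 100, 0]) cube([100, 3800, 2600]);
translate([6900, 100, 0]) cube([100, 3800, 2600]);
translate([4000, 100, 0]) cube([100, 1000, 2600]);
translate([4000, 2100, 0]) cube([100, 1800, 2600]);


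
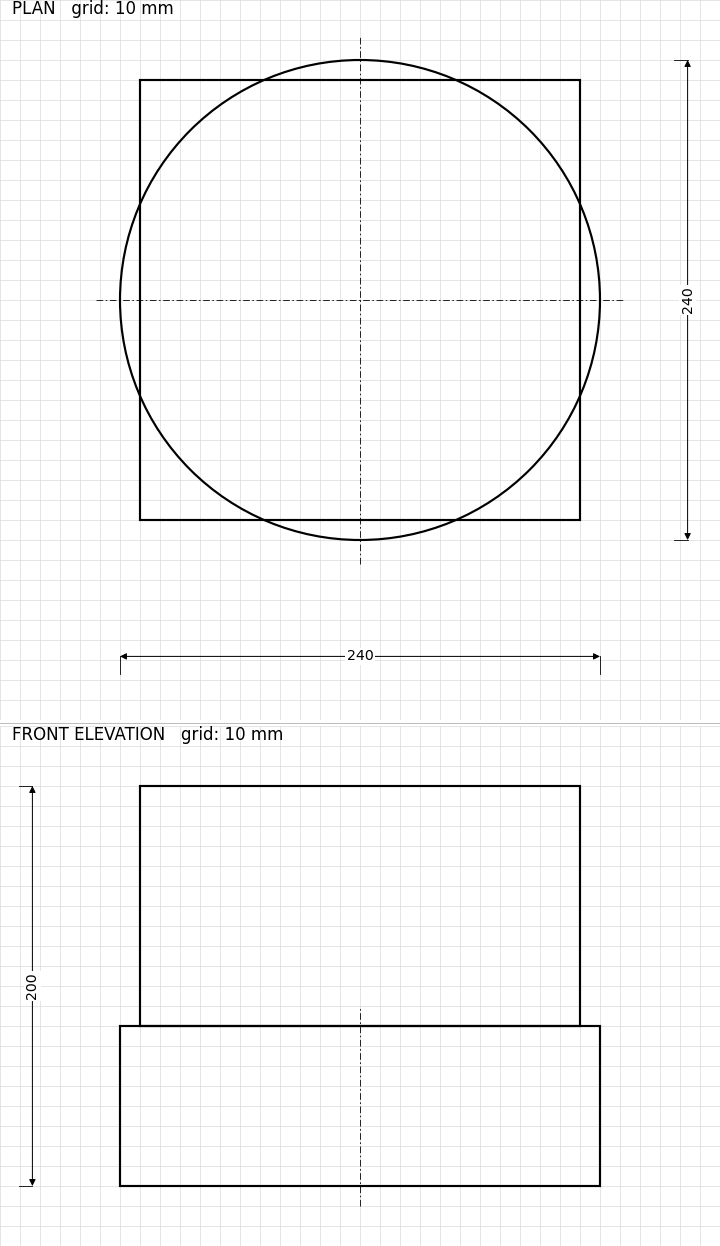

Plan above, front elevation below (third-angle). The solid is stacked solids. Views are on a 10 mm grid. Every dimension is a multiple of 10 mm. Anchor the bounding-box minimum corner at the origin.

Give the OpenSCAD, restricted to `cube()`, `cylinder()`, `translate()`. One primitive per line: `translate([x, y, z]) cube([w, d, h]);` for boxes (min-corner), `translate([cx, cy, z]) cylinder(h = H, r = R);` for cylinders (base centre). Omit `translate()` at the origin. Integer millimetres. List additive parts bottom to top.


translate([120, 120, 0]) cylinder(h = 80, r = 120);
translate([10, 10, 80]) cube([220, 220, 120]);


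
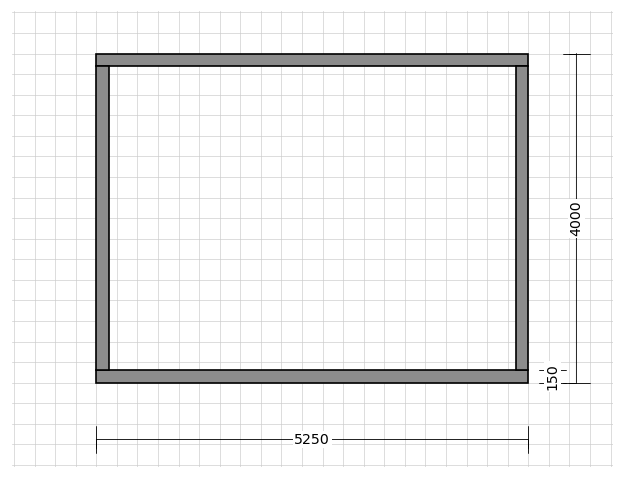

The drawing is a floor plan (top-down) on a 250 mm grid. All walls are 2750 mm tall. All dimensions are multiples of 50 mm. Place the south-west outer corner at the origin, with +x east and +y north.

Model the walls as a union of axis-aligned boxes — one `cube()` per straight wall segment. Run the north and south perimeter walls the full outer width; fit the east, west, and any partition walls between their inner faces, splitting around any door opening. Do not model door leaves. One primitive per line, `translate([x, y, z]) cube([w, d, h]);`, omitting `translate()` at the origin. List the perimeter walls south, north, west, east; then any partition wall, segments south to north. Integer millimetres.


cube([5250, 150, 2750]);
translate([0, 3850, 0]) cube([5250, 150, 2750]);
translate([0, 150, 0]) cube([150, 3700, 2750]);
translate([5100, 150, 0]) cube([150, 3700, 2750]);
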